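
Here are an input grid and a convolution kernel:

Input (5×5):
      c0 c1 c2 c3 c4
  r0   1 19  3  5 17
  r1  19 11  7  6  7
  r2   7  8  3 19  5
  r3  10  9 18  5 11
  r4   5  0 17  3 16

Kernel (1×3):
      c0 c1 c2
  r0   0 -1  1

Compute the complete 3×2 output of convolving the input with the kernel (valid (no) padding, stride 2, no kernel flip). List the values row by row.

-16 12
-5 -14
17 13

Output[0,0]: The receptive field on the input at this output position is [1 19 3]. Elementwise product with the kernel and sum: 19·-1 + 3·1.
Output[0,1]: The receptive field on the input at this output position is [3 5 17]. Elementwise product with the kernel and sum: 5·-1 + 17·1.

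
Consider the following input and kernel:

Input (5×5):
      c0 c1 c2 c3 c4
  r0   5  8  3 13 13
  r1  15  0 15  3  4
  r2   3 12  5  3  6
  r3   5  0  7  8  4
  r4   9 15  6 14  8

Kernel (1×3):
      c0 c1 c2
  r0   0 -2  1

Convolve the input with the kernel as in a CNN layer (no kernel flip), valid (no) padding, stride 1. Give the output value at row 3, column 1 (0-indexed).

The receptive field on the input at this output position is [0 7 8]. Elementwise product with the kernel and sum: 7·-2 + 8·1.

-6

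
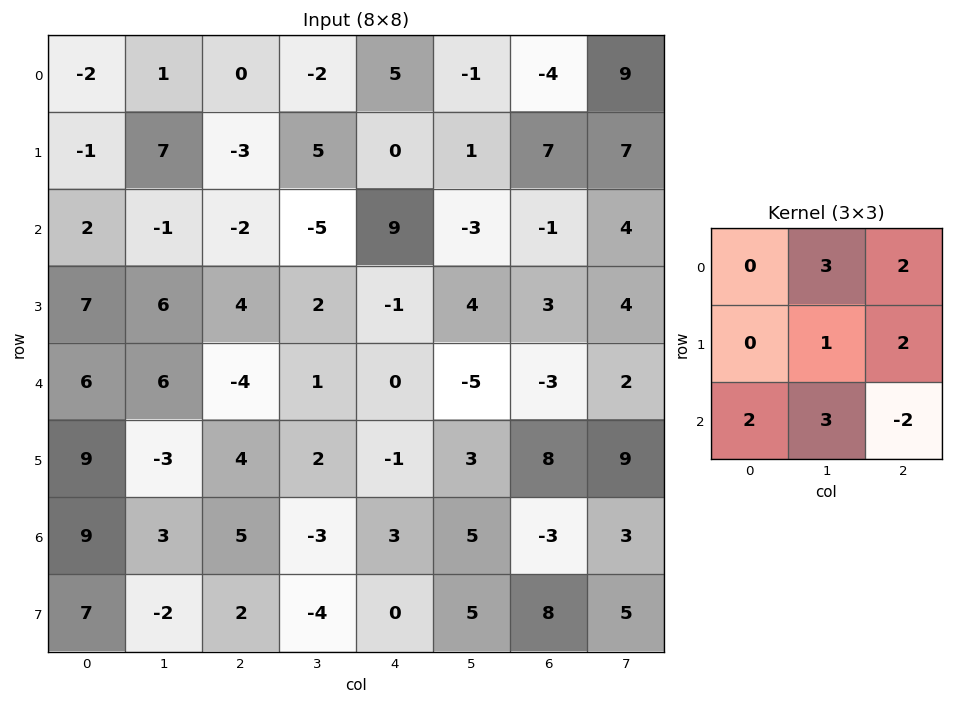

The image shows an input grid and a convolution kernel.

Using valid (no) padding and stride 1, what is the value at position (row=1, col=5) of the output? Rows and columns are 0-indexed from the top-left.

The receptive field on the input at this output position is [1 7 7 / -3 -1 4 / 4 3 4]. Elementwise product with the kernel and sum: 7·3 + 7·2 + -1·1 + 4·2 + 4·2 + 3·3 + 4·-2.

51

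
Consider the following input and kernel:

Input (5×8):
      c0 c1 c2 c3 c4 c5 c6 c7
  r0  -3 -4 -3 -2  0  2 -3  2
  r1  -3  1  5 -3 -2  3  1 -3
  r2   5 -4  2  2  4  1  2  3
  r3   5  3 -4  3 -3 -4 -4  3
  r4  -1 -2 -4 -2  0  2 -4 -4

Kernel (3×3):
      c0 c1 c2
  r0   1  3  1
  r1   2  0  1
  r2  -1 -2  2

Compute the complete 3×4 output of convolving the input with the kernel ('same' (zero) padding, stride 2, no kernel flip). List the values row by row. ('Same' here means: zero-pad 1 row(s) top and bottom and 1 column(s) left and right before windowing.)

4 -27 11 -5
-16 18 -6 26
16 -12 -12 -13

Output[0,0]: The receptive field on the zero-padded input at this output position is [0 0 0 / 0 -3 -4 / 0 -3 1]. Elementwise product with the kernel and sum: 0·1 + 0·3 + 0·1 + 0·2 + -4·1 + 0·-1 + -3·-2 + 1·2.
Output[0,1]: The receptive field on the zero-padded input at this output position is [0 0 0 / -4 -3 -2 / 1 5 -3]. Elementwise product with the kernel and sum: 0·1 + 0·3 + 0·1 + -4·2 + -2·1 + 1·-1 + 5·-2 + -3·2.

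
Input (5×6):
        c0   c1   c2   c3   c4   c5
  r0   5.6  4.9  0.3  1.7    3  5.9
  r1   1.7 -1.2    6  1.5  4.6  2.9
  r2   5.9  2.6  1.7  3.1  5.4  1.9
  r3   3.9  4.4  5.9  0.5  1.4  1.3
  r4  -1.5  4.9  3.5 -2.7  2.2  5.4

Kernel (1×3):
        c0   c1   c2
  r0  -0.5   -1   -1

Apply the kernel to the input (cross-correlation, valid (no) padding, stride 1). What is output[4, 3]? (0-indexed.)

-6.25

The receptive field on the input at this output position is [-2.7 2.2 5.4]. Elementwise product with the kernel and sum: -2.7·-0.5 + 2.2·-1 + 5.4·-1.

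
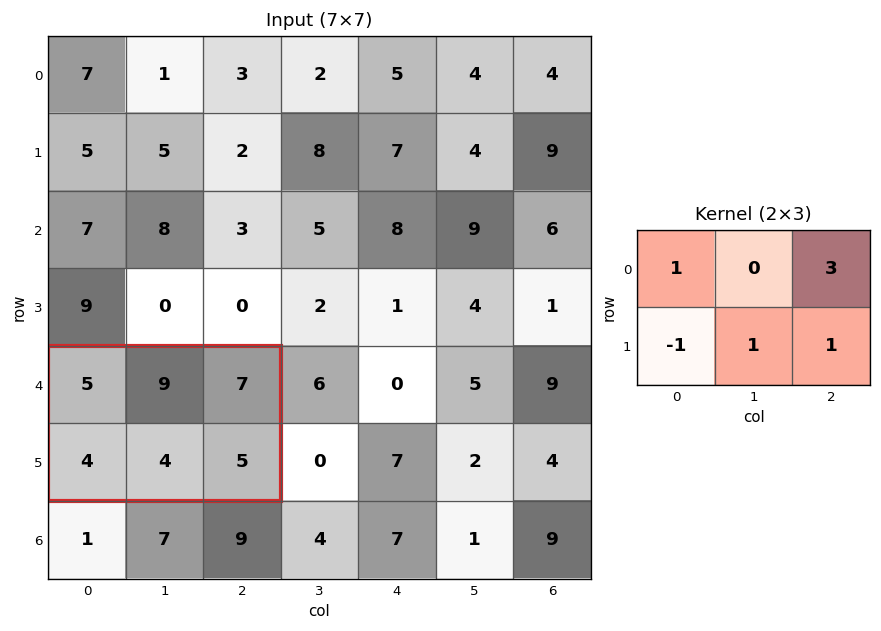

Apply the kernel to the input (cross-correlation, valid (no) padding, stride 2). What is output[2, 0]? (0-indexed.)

31

The receptive field on the input at this output position is [5 9 7 / 4 4 5]. Elementwise product with the kernel and sum: 5·1 + 7·3 + 4·-1 + 4·1 + 5·1.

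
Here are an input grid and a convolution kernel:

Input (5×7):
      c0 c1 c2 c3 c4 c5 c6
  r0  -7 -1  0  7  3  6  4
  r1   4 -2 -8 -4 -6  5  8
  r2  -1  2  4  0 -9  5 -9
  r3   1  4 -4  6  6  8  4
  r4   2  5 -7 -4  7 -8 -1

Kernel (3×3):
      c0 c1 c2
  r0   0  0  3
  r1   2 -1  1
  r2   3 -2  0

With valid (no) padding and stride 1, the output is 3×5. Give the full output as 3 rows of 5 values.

-5 19 3 39 -34
-29 8 -43 35 -6
2 47 -48 3 18

Output[0,0]: The receptive field on the input at this output position is [-7 -1 0 / 4 -2 -8 / -1 2 4]. Elementwise product with the kernel and sum: 0·3 + 4·2 + -2·-1 + -8·1 + -1·3 + 2·-2.
Output[0,1]: The receptive field on the input at this output position is [-1 0 7 / -2 -8 -4 / 2 4 0]. Elementwise product with the kernel and sum: 7·3 + -2·2 + -8·-1 + -4·1 + 2·3 + 4·-2.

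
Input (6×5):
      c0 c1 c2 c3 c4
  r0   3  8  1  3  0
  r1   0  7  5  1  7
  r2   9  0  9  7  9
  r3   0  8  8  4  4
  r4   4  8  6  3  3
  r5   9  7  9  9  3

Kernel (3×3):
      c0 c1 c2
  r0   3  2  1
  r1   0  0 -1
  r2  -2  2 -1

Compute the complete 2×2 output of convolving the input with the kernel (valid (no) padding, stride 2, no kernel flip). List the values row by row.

-6 -11
30 37

Output[0,0]: The receptive field on the input at this output position is [3 8 1 / 0 7 5 / 9 0 9]. Elementwise product with the kernel and sum: 3·3 + 8·2 + 1·1 + 5·-1 + 9·-2 + 0·2 + 9·-1.
Output[0,1]: The receptive field on the input at this output position is [1 3 0 / 5 1 7 / 9 7 9]. Elementwise product with the kernel and sum: 1·3 + 3·2 + 0·1 + 7·-1 + 9·-2 + 7·2 + 9·-1.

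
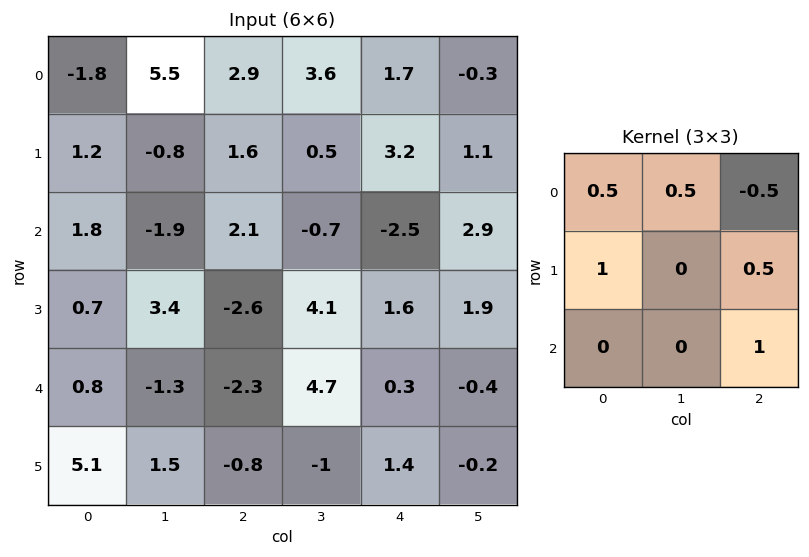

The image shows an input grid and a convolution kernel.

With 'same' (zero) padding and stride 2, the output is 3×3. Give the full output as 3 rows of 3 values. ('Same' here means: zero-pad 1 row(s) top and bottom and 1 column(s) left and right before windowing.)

Output[0,0]: The receptive field on the zero-padded input at this output position is [0 0 0 / 0 -1.8 5.5 / 0 1.2 -0.8]. Elementwise product with the kernel and sum: 0·0.5 + 0·0.5 + 0·-0.5 + 0·1 + 5.5·0.5 + -0.8·1.
Output[0,1]: The receptive field on the zero-padded input at this output position is [0 0 0 / 5.5 2.9 3.6 / -0.8 1.6 0.5]. Elementwise product with the kernel and sum: 0·0.5 + 0·0.5 + 0·-0.5 + 5.5·1 + 3.6·0.5 + 0.5·1.

1.95 7.8 4.55
3.45 2 3.95
-0.5 -1.6 6.2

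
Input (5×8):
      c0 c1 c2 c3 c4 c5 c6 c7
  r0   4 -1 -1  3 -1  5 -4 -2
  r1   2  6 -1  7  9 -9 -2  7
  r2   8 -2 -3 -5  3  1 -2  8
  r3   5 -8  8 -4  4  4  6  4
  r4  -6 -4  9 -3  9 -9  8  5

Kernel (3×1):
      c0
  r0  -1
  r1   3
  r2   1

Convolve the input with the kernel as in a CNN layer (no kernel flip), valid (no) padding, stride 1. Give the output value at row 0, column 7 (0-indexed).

The receptive field on the input at this output position is [-2 / 7 / 8]. Elementwise product with the kernel and sum: -2·-1 + 7·3 + 8·1.

31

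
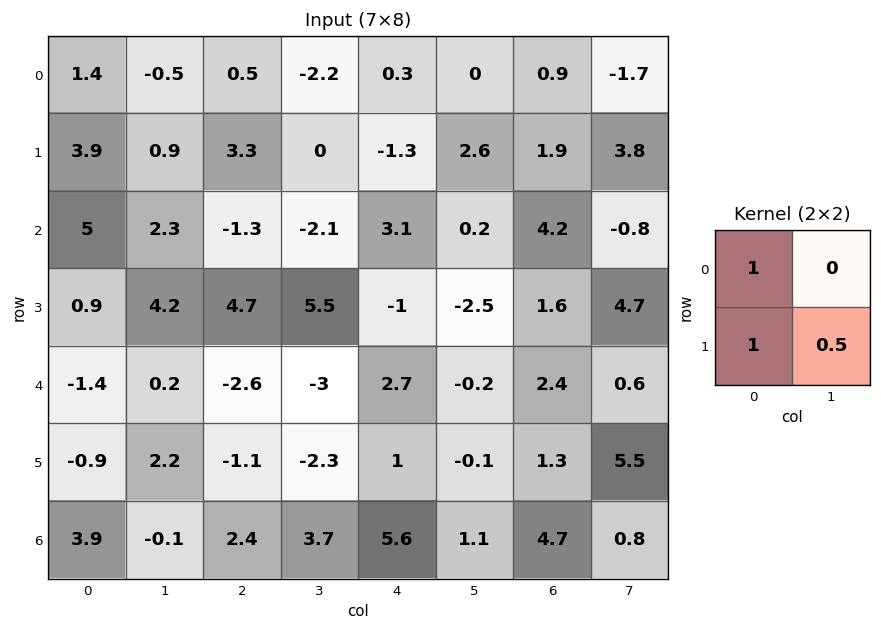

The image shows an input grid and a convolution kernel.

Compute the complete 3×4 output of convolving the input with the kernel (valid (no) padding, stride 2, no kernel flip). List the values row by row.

Output[0,0]: The receptive field on the input at this output position is [1.4 -0.5 / 3.9 0.9]. Elementwise product with the kernel and sum: 1.4·1 + 3.9·1 + 0.9·0.5.

5.75 3.8 0.3 4.7
8 6.15 0.85 8.15
-1.2 -4.85 3.65 6.45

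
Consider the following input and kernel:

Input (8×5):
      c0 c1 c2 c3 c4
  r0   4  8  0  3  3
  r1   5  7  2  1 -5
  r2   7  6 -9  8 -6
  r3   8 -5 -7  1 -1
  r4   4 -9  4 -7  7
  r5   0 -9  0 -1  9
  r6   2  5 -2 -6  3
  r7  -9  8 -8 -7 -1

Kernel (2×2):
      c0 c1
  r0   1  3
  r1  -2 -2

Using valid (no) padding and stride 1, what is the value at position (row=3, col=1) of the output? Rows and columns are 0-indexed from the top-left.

The receptive field on the input at this output position is [-5 -7 / -9 4]. Elementwise product with the kernel and sum: -5·1 + -7·3 + -9·-2 + 4·-2.

-16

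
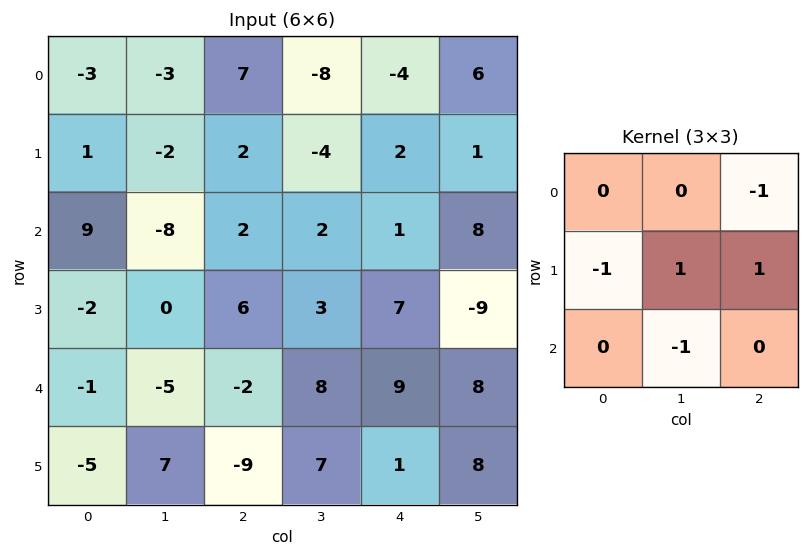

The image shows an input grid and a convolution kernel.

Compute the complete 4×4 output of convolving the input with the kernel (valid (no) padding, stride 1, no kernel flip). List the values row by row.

Output[0,0]: The receptive field on the input at this output position is [-3 -3 7 / 1 -2 2 / 9 -8 2]. Elementwise product with the kernel and sum: 7·-1 + 1·-1 + -2·1 + 2·1 + -8·-1.

0 6 -2 0
-17 10 -4 -1
11 9 -5 -22
-19 17 5 17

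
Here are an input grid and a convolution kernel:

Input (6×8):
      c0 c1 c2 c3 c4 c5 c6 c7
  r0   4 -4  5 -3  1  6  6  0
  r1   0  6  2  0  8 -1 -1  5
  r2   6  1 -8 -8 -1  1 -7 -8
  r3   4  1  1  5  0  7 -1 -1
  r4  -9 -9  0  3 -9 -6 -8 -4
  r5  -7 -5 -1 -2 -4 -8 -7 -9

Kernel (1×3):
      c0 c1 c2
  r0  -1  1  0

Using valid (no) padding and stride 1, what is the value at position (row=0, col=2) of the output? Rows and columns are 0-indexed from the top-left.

The receptive field on the input at this output position is [5 -3 1]. Elementwise product with the kernel and sum: 5·-1 + -3·1.

-8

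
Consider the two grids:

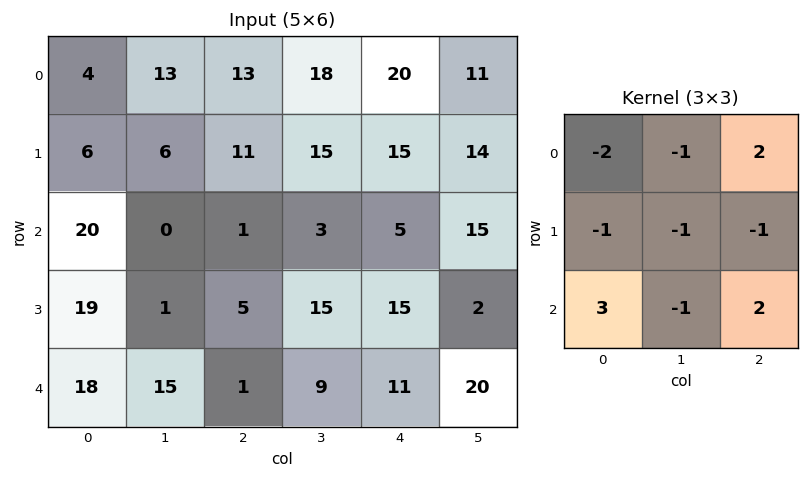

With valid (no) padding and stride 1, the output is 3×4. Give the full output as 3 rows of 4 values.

Output[0,0]: The receptive field on the input at this output position is [4 13 13 / 6 6 11 / 20 0 1]. Elementwise product with the kernel and sum: 4·-2 + 13·-1 + 13·2 + 6·-1 + 6·-1 + 11·-1 + 20·3 + 0·-1 + 1·2.
Output[0,1]: The receptive field on the input at this output position is [13 13 18 / 6 11 15 / 0 1 3]. Elementwise product with the kernel and sum: 13·-2 + 13·-1 + 18·2 + 6·-1 + 11·-1 + 15·-1 + 0·3 + 1·-1 + 3·2.

44 -30 -35 -44
49 31 14 -6
-22 46 -14 43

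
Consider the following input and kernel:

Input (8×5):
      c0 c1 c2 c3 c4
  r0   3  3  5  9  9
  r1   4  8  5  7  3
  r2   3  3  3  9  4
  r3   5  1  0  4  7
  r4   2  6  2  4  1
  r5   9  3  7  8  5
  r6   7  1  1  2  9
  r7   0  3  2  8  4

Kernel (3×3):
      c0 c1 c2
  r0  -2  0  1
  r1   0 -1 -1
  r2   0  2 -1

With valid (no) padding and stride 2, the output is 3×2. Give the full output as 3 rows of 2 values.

-11 3
6 -6
-11 -21

Output[0,0]: The receptive field on the input at this output position is [3 3 5 / 4 8 5 / 3 3 3]. Elementwise product with the kernel and sum: 3·-2 + 5·1 + 8·-1 + 5·-1 + 3·2 + 3·-1.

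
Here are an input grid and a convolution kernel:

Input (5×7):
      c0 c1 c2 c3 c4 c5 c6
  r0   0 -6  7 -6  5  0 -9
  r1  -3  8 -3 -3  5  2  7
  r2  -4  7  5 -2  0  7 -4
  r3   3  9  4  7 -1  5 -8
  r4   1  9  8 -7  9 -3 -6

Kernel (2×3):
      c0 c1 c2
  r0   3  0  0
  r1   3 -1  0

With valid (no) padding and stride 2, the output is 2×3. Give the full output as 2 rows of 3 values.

-17 15 28
-12 20 -8

Output[0,0]: The receptive field on the input at this output position is [0 -6 7 / -3 8 -3]. Elementwise product with the kernel and sum: 0·3 + -3·3 + 8·-1.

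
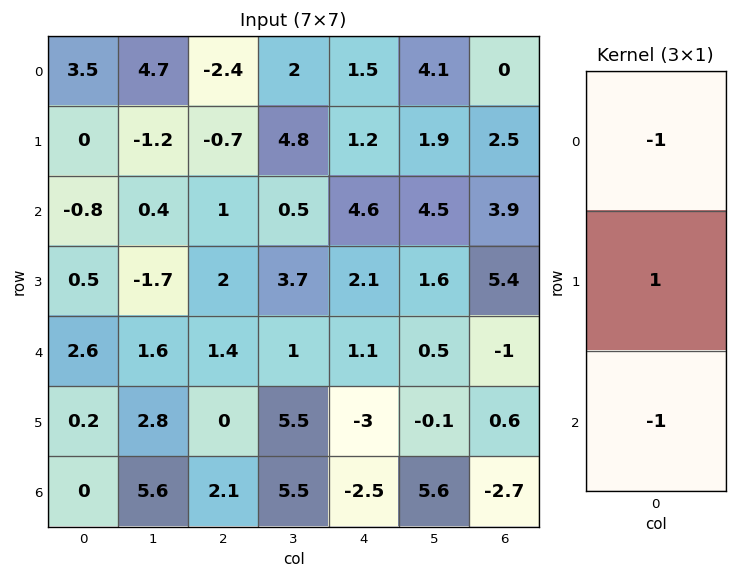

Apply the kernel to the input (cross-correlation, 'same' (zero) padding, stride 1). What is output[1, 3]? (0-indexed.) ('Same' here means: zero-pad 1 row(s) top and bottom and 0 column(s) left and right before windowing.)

2.3

The receptive field on the zero-padded input at this output position is [2 / 4.8 / 0.5]. Elementwise product with the kernel and sum: 2·-1 + 4.8·1 + 0.5·-1.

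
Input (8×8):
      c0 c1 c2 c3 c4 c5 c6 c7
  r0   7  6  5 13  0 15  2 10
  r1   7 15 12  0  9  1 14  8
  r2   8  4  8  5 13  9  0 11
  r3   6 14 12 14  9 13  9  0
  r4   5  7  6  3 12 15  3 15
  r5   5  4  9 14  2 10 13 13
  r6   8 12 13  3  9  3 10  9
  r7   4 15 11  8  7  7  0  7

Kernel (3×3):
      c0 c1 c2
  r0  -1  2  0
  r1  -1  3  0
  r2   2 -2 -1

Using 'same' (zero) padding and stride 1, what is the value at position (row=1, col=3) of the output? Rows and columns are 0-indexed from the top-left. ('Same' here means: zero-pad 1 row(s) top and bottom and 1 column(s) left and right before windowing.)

2

The receptive field on the zero-padded input at this output position is [5 13 0 / 12 0 9 / 8 5 13]. Elementwise product with the kernel and sum: 5·-1 + 13·2 + 12·-1 + 0·3 + 8·2 + 5·-2 + 13·-1.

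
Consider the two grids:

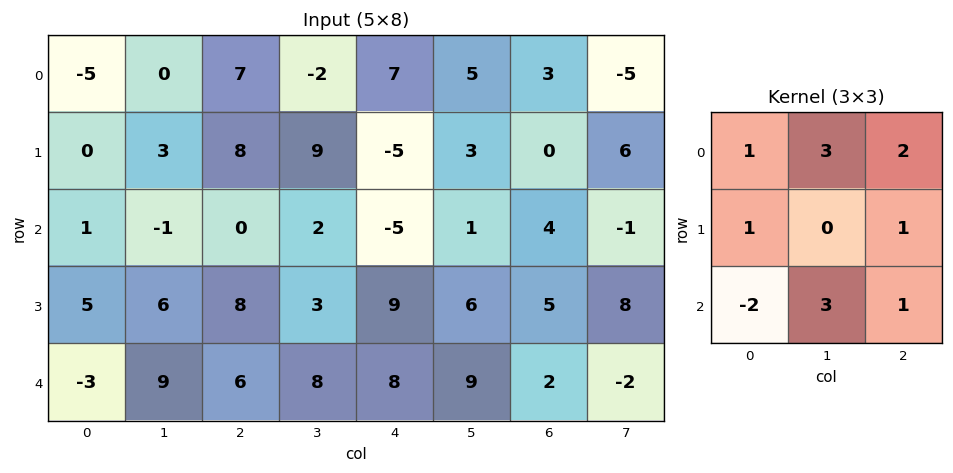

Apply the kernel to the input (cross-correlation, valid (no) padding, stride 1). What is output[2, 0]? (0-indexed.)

50

The receptive field on the input at this output position is [1 -1 0 / 5 6 8 / -3 9 6]. Elementwise product with the kernel and sum: 1·1 + -1·3 + 0·2 + 5·1 + 8·1 + -3·-2 + 9·3 + 6·1.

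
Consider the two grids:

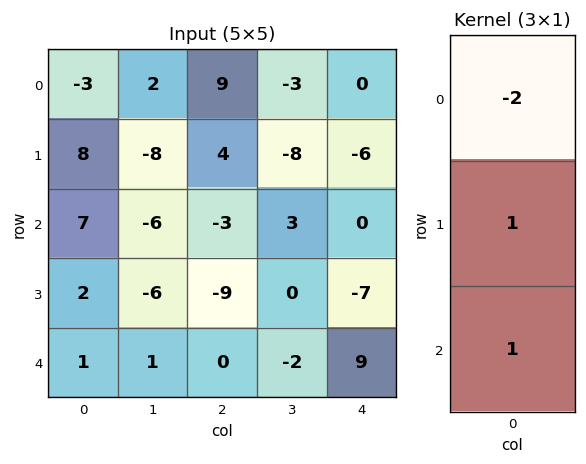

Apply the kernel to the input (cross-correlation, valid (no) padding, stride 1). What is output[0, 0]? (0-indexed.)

21

The receptive field on the input at this output position is [-3 / 8 / 7]. Elementwise product with the kernel and sum: -3·-2 + 8·1 + 7·1.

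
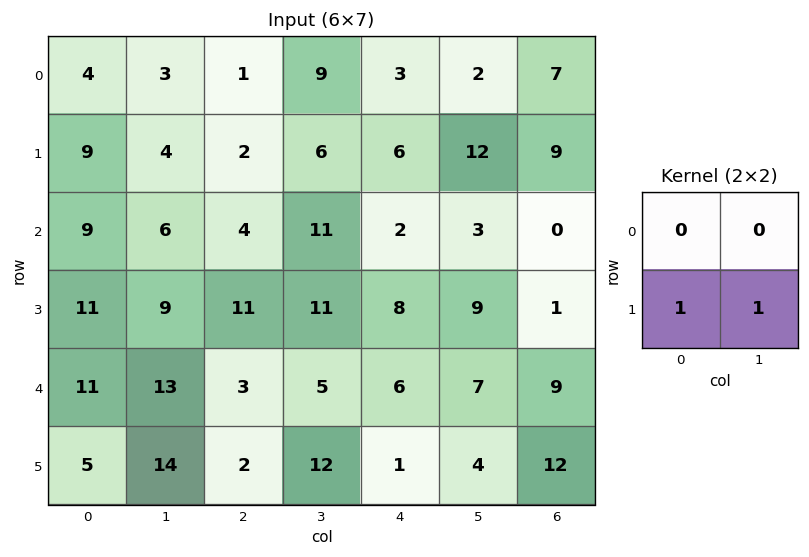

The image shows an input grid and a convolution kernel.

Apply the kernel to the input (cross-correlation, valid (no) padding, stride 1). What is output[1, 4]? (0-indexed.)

The receptive field on the input at this output position is [6 12 / 2 3]. Elementwise product with the kernel and sum: 2·1 + 3·1.

5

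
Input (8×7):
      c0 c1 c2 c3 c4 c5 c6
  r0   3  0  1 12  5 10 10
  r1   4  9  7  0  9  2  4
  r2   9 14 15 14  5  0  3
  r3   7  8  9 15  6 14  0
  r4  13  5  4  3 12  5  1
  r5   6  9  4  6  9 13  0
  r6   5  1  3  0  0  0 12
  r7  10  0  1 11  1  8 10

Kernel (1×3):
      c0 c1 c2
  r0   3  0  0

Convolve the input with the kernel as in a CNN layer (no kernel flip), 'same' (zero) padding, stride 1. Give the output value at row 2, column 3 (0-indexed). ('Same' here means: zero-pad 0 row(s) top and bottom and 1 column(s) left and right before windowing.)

The receptive field on the zero-padded input at this output position is [15 14 5]. Elementwise product with the kernel and sum: 15·3.

45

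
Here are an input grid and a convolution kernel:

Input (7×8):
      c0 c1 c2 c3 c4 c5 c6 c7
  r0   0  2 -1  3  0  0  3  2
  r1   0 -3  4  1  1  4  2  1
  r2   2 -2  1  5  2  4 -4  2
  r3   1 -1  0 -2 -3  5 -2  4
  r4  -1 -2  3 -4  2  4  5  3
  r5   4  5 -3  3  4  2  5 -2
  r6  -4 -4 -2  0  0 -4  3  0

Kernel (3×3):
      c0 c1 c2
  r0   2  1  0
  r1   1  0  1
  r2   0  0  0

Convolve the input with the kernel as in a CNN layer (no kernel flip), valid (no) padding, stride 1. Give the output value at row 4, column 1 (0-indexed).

7

The receptive field on the input at this output position is [-2 3 -4 / 5 -3 3 / -4 -2 0]. Elementwise product with the kernel and sum: -2·2 + 3·1 + 5·1 + 3·1.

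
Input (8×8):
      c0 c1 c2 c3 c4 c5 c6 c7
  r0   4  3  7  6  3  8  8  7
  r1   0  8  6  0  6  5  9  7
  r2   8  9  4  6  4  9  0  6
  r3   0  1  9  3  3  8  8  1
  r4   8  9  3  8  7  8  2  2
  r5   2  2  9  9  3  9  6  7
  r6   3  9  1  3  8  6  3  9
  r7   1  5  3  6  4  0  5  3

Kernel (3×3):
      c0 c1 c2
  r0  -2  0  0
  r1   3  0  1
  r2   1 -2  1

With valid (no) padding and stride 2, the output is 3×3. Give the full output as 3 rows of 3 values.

Output[0,0]: The receptive field on the input at this output position is [4 3 7 / 0 8 6 / 8 9 4]. Elementwise product with the kernel and sum: 4·-2 + 0·3 + 6·1 + 8·1 + 9·-2 + 4·1.
Output[0,1]: The receptive field on the input at this output position is [7 6 3 / 6 0 6 / 4 6 4]. Elementwise product with the kernel and sum: 7·-2 + 6·3 + 6·1 + 4·1 + 6·-2 + 4·1.

-8 6 7
-14 16 2
-15 27 0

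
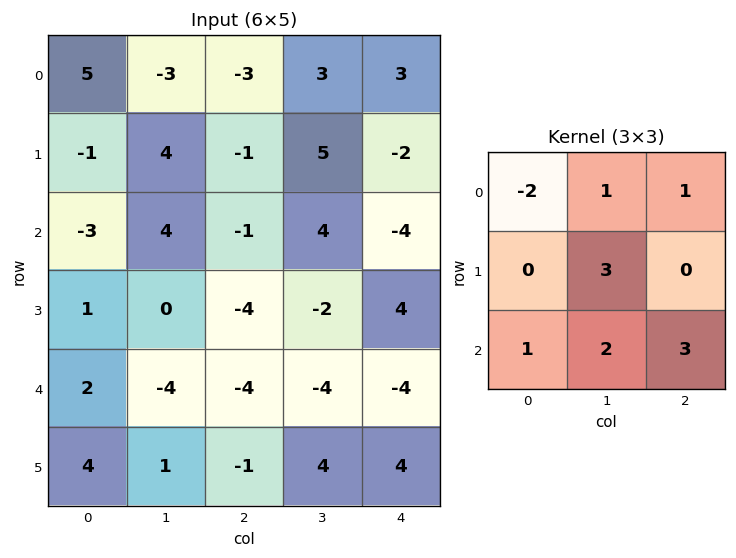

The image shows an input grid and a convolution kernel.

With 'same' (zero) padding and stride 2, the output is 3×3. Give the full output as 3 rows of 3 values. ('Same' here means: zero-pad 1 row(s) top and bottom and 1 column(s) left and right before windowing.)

25 8 10
-4 -21 -18
18 -7 8

Output[0,0]: The receptive field on the zero-padded input at this output position is [0 0 0 / 0 5 -3 / 0 -1 4]. Elementwise product with the kernel and sum: 0·-2 + 0·1 + 0·1 + 5·3 + 0·1 + -1·2 + 4·3.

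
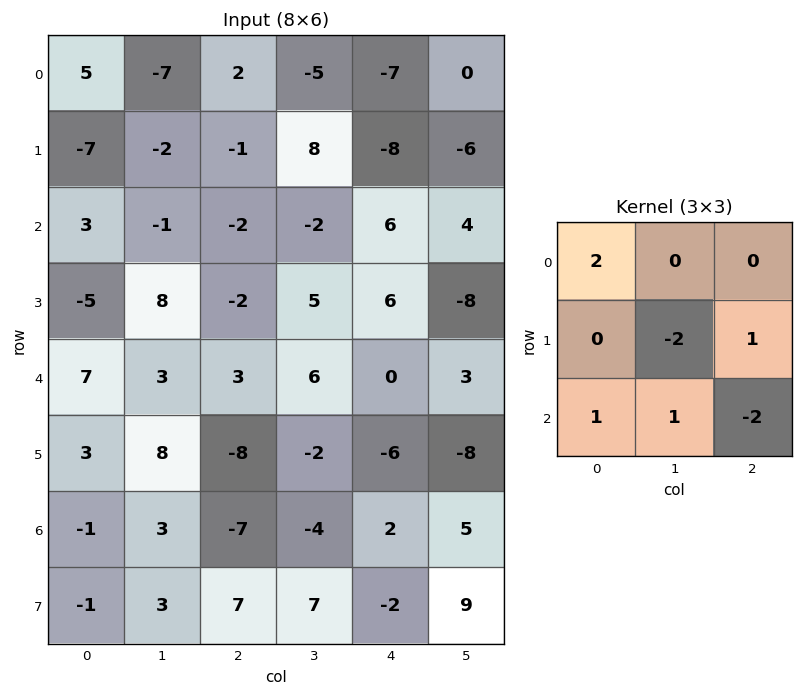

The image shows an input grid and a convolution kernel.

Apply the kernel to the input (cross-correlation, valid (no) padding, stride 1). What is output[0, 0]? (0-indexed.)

19

The receptive field on the input at this output position is [5 -7 2 / -7 -2 -1 / 3 -1 -2]. Elementwise product with the kernel and sum: 5·2 + -2·-2 + -1·1 + 3·1 + -1·1 + -2·-2.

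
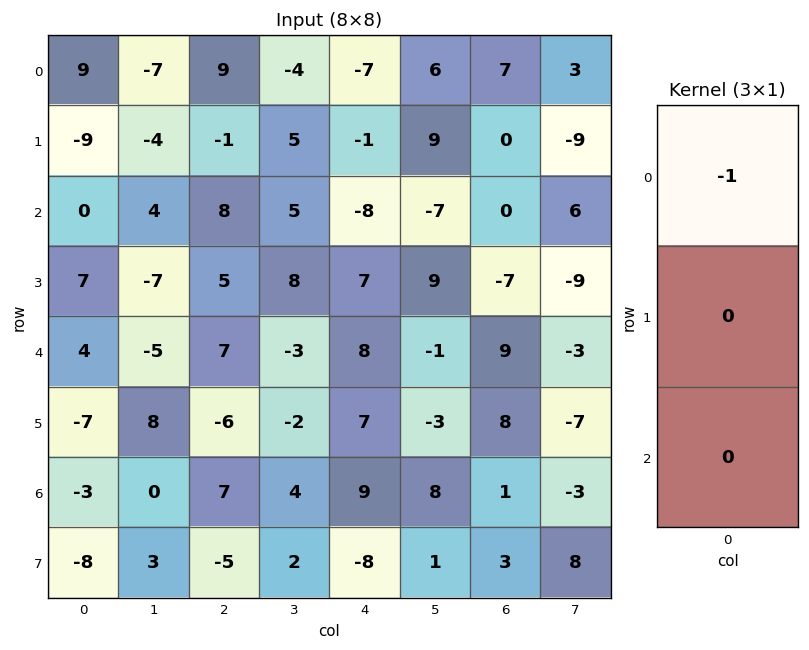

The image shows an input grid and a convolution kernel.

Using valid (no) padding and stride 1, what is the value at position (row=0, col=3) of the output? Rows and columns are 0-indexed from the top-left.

4

The receptive field on the input at this output position is [-4 / 5 / 5]. Elementwise product with the kernel and sum: -4·-1.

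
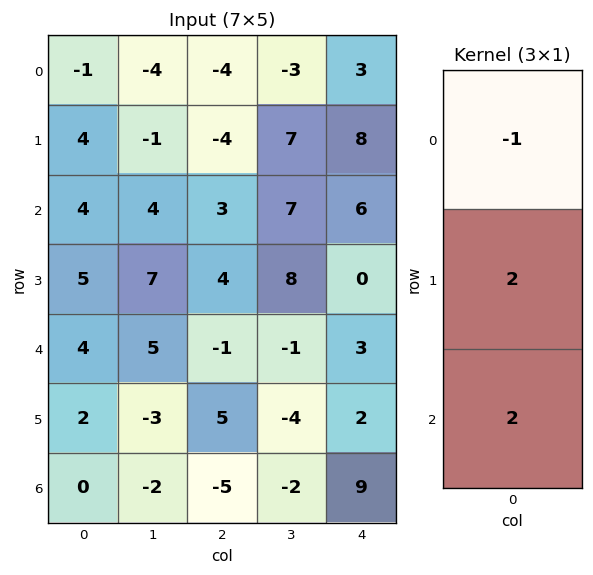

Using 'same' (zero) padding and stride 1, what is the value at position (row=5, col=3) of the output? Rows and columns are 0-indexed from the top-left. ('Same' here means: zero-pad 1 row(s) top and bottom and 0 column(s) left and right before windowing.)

The receptive field on the zero-padded input at this output position is [-1 / -4 / -2]. Elementwise product with the kernel and sum: -1·-1 + -4·2 + -2·2.

-11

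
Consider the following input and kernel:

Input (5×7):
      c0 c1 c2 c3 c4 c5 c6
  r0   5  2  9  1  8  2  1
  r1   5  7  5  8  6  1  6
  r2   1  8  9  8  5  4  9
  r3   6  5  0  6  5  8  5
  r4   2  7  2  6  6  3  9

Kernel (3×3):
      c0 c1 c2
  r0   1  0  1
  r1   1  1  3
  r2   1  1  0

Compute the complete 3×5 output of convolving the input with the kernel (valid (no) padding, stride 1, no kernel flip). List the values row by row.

50 56 65 33 43
57 61 49 45 61
30 48 43 59 51

Output[0,0]: The receptive field on the input at this output position is [5 2 9 / 5 7 5 / 1 8 9]. Elementwise product with the kernel and sum: 5·1 + 9·1 + 5·1 + 7·1 + 5·3 + 1·1 + 8·1.
Output[0,1]: The receptive field on the input at this output position is [2 9 1 / 7 5 8 / 8 9 8]. Elementwise product with the kernel and sum: 2·1 + 1·1 + 7·1 + 5·1 + 8·3 + 8·1 + 9·1.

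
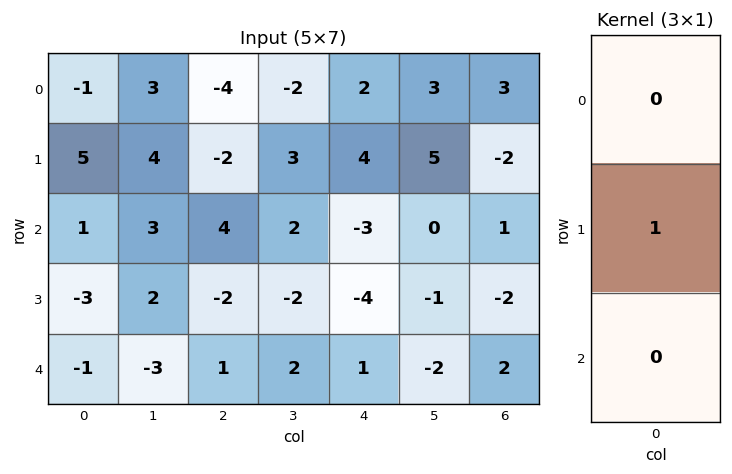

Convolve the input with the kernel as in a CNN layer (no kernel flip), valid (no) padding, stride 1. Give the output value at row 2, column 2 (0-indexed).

The receptive field on the input at this output position is [4 / -2 / 1]. Elementwise product with the kernel and sum: -2·1.

-2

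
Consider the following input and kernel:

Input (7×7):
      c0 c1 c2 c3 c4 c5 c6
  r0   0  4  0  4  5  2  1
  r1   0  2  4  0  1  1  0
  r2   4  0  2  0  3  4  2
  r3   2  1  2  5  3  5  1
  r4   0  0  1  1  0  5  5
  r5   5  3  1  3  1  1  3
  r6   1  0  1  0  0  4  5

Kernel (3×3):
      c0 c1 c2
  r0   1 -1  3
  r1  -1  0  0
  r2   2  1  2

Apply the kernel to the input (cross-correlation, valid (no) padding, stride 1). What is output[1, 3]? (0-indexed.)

25

The receptive field on the input at this output position is [0 1 1 / 0 3 4 / 5 3 5]. Elementwise product with the kernel and sum: 0·1 + 1·-1 + 1·3 + 0·-1 + 5·2 + 3·1 + 5·2.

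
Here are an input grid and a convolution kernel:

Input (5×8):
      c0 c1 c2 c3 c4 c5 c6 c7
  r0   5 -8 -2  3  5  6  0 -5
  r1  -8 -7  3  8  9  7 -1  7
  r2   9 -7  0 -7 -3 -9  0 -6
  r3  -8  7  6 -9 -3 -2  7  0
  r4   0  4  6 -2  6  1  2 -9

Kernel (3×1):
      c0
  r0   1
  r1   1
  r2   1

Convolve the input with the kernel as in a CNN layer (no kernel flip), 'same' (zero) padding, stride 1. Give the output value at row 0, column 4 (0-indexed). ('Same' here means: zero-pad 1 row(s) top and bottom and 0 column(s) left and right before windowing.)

14

The receptive field on the zero-padded input at this output position is [0 / 5 / 9]. Elementwise product with the kernel and sum: 0·1 + 5·1 + 9·1.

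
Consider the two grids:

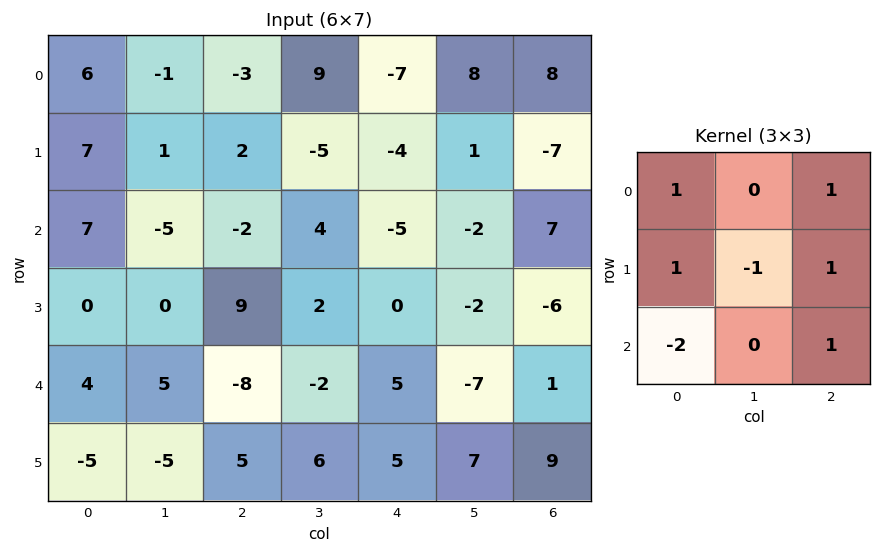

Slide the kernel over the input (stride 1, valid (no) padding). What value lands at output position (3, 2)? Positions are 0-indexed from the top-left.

The receptive field on the input at this output position is [9 2 0 / -8 -2 5 / 5 6 5]. Elementwise product with the kernel and sum: 9·1 + 0·1 + -8·1 + -2·-1 + 5·1 + 5·-2 + 5·1.

3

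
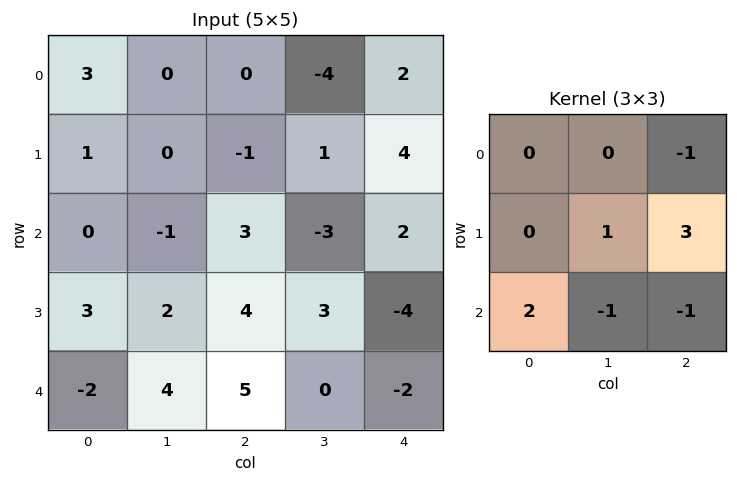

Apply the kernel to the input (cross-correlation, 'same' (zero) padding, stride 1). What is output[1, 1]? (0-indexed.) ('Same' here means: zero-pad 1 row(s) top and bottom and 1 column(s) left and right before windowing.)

The receptive field on the zero-padded input at this output position is [3 0 0 / 1 0 -1 / 0 -1 3]. Elementwise product with the kernel and sum: 0·-1 + 0·1 + -1·3 + 0·2 + -1·-1 + 3·-1.

-5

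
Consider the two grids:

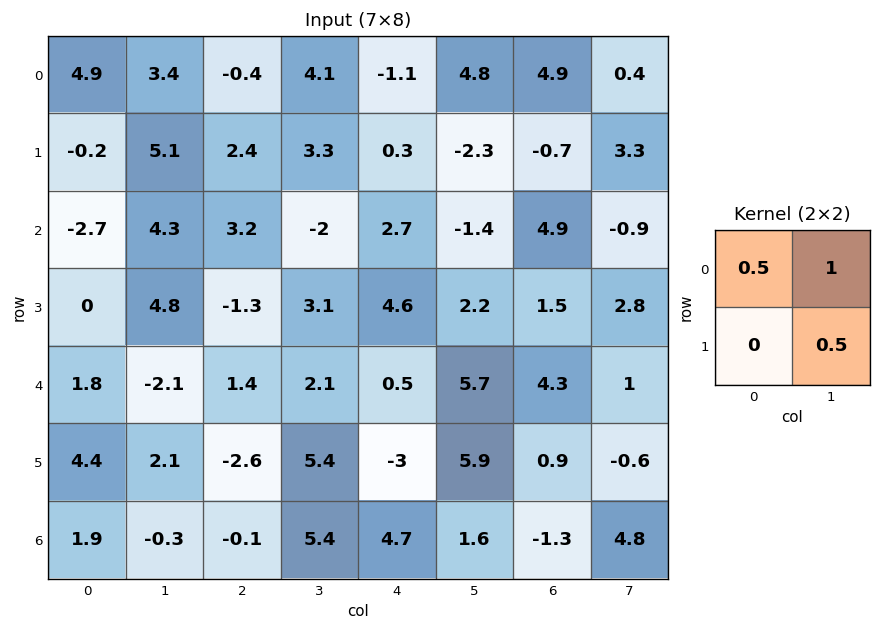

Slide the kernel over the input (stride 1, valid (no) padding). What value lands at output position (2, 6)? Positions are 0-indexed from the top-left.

2.95

The receptive field on the input at this output position is [4.9 -0.9 / 1.5 2.8]. Elementwise product with the kernel and sum: 4.9·0.5 + -0.9·1 + 2.8·0.5.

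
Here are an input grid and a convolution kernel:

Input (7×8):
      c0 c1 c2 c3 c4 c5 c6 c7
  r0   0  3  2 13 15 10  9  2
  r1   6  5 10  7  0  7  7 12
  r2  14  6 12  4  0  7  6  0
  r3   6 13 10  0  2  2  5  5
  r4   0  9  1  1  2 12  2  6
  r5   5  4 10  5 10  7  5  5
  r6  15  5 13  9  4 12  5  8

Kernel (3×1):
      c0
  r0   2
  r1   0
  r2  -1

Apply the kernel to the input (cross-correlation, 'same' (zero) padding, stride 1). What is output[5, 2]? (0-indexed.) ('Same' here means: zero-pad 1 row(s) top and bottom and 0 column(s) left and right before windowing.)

The receptive field on the zero-padded input at this output position is [1 / 10 / 13]. Elementwise product with the kernel and sum: 1·2 + 13·-1.

-11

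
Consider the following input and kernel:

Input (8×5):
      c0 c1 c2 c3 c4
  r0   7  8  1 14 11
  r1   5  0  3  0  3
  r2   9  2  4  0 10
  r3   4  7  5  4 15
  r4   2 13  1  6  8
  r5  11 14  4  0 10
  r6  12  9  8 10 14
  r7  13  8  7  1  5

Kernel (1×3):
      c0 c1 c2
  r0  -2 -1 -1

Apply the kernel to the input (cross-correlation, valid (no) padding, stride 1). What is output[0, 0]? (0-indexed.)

The receptive field on the input at this output position is [7 8 1]. Elementwise product with the kernel and sum: 7·-2 + 8·-1 + 1·-1.

-23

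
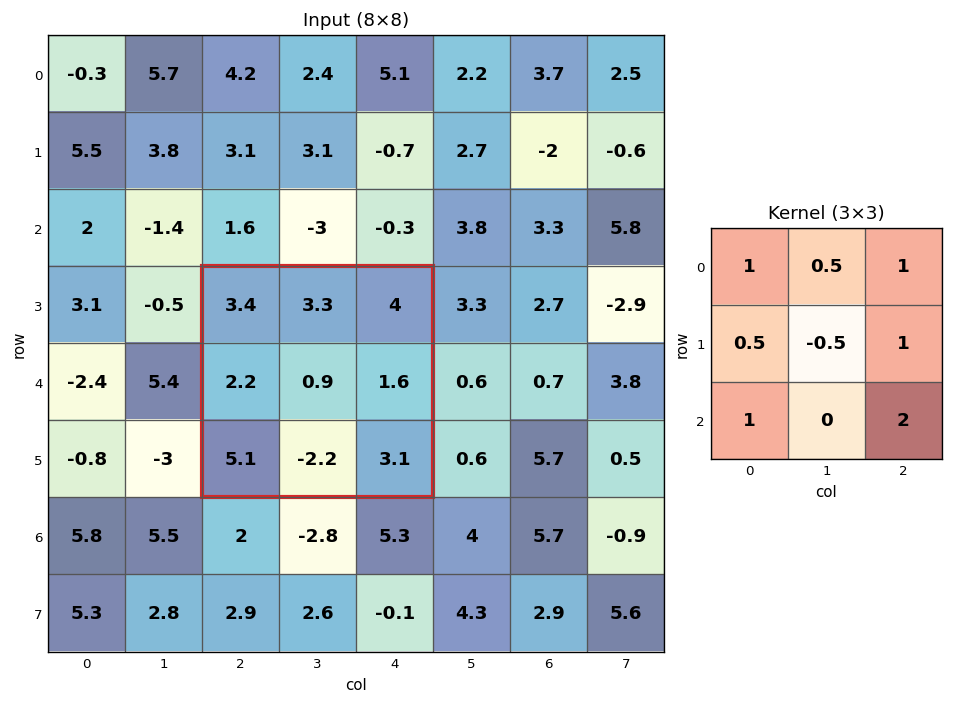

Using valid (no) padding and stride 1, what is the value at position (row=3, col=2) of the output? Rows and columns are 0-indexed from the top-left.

22.6

The receptive field on the input at this output position is [3.4 3.3 4 / 2.2 0.9 1.6 / 5.1 -2.2 3.1]. Elementwise product with the kernel and sum: 3.4·1 + 3.3·0.5 + 4·1 + 2.2·0.5 + 0.9·-0.5 + 1.6·1 + 5.1·1 + 3.1·2.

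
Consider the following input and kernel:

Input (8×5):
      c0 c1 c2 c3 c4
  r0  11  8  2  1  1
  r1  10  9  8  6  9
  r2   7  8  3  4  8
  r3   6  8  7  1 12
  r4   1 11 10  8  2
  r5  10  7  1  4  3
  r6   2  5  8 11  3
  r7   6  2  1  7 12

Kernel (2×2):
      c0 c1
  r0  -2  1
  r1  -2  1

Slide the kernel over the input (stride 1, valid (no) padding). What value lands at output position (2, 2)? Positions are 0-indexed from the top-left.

-15

The receptive field on the input at this output position is [3 4 / 7 1]. Elementwise product with the kernel and sum: 3·-2 + 4·1 + 7·-2 + 1·1.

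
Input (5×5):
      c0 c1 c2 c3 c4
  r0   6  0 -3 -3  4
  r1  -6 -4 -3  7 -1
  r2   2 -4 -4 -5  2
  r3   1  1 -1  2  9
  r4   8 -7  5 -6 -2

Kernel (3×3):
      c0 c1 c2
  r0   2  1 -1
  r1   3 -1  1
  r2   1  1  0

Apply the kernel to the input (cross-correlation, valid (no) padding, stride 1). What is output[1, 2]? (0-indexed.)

-2

The receptive field on the input at this output position is [-3 7 -1 / -4 -5 2 / -1 2 9]. Elementwise product with the kernel and sum: -3·2 + 7·1 + -1·-1 + -4·3 + -5·-1 + 2·1 + -1·1 + 2·1.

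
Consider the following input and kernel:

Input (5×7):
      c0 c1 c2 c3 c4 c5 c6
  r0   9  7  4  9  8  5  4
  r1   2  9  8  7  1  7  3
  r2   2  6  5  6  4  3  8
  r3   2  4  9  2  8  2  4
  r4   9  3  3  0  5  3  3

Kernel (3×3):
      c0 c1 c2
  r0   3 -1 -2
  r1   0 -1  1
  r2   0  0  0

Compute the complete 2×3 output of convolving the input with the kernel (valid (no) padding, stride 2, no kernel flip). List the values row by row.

11 -19 7
-5 7 -5

Output[0,0]: The receptive field on the input at this output position is [9 7 4 / 2 9 8 / 2 6 5]. Elementwise product with the kernel and sum: 9·3 + 7·-1 + 4·-2 + 9·-1 + 8·1.
Output[0,1]: The receptive field on the input at this output position is [4 9 8 / 8 7 1 / 5 6 4]. Elementwise product with the kernel and sum: 4·3 + 9·-1 + 8·-2 + 7·-1 + 1·1.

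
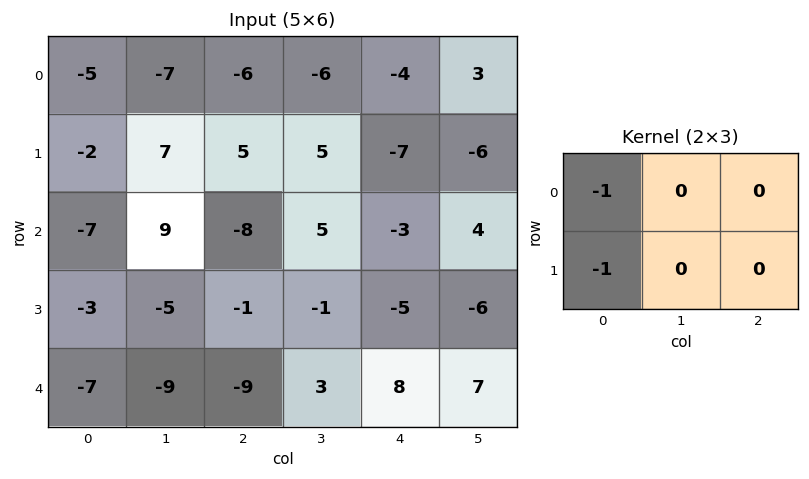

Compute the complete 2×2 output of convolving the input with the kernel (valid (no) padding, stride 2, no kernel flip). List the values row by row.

Output[0,0]: The receptive field on the input at this output position is [-5 -7 -6 / -2 7 5]. Elementwise product with the kernel and sum: -5·-1 + -2·-1.

7 1
10 9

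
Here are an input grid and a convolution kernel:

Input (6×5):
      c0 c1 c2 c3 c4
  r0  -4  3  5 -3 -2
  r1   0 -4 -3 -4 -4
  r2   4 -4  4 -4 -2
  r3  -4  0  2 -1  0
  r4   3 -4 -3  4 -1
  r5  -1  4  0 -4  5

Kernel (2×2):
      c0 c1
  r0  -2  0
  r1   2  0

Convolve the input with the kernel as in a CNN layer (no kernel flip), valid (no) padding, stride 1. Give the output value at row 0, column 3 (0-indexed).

The receptive field on the input at this output position is [-3 -2 / -4 -4]. Elementwise product with the kernel and sum: -3·-2 + -4·2.

-2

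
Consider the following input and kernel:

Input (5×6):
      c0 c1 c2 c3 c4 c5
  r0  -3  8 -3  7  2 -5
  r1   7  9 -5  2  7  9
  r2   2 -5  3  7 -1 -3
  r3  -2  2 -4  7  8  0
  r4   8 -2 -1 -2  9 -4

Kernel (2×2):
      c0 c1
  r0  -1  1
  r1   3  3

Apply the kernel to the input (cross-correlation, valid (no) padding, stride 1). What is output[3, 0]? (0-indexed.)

The receptive field on the input at this output position is [-2 2 / 8 -2]. Elementwise product with the kernel and sum: -2·-1 + 2·1 + 8·3 + -2·3.

22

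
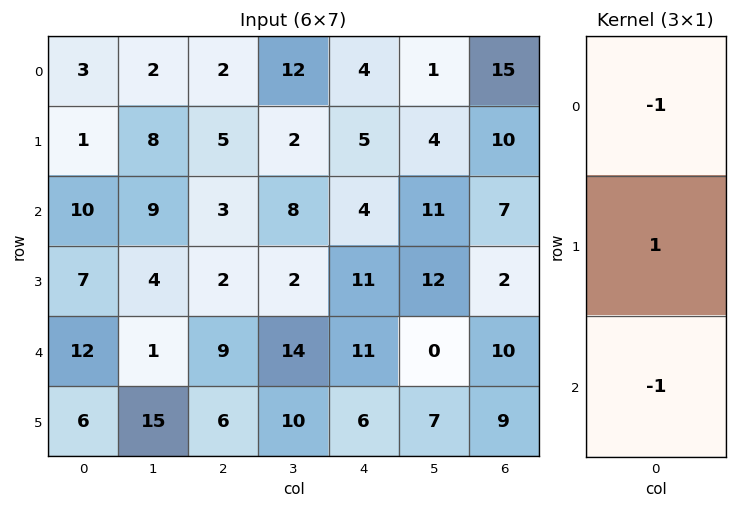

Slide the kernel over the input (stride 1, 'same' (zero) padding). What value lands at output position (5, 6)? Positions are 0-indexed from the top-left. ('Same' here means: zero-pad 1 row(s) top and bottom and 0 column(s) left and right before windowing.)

The receptive field on the zero-padded input at this output position is [10 / 9 / 0]. Elementwise product with the kernel and sum: 10·-1 + 9·1 + 0·-1.

-1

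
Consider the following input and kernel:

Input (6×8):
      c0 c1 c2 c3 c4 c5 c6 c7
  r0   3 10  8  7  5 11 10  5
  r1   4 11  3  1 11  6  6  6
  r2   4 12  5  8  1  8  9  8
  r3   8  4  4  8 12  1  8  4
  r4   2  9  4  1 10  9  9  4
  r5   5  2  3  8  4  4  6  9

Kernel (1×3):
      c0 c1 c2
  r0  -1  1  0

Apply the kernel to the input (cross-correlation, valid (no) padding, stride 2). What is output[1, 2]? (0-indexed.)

The receptive field on the input at this output position is [1 8 9]. Elementwise product with the kernel and sum: 1·-1 + 8·1.

7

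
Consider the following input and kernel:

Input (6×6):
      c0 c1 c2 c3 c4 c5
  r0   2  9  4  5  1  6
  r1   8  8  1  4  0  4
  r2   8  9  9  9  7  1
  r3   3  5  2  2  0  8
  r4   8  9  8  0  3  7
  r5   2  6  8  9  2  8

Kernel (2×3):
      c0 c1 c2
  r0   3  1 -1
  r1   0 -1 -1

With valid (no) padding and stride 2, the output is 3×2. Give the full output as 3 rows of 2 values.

Output[0,0]: The receptive field on the input at this output position is [2 9 4 / 8 8 1]. Elementwise product with the kernel and sum: 2·3 + 9·1 + 4·-1 + 8·-1 + 1·-1.
Output[0,1]: The receptive field on the input at this output position is [4 5 1 / 1 4 0]. Elementwise product with the kernel and sum: 4·3 + 5·1 + 1·-1 + 4·-1 + 0·-1.

2 12
17 27
11 10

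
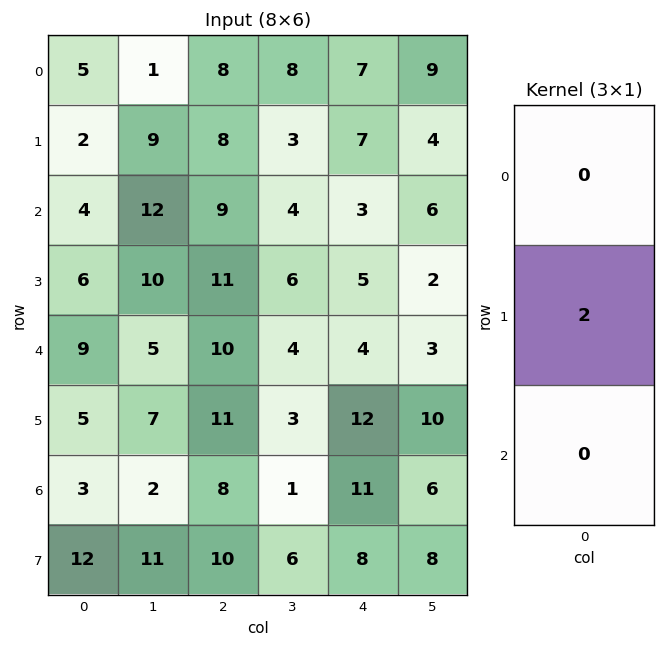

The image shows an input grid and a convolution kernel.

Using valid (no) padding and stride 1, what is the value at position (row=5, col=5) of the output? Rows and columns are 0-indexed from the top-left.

The receptive field on the input at this output position is [10 / 6 / 8]. Elementwise product with the kernel and sum: 6·2.

12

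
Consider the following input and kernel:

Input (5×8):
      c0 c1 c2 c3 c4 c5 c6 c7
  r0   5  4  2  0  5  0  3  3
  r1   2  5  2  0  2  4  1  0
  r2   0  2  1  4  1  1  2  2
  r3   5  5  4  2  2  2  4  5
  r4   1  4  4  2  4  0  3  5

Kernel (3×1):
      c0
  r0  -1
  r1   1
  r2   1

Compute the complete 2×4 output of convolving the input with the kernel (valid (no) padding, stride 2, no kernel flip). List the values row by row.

-3 1 -2 0
6 7 5 5

Output[0,0]: The receptive field on the input at this output position is [5 / 2 / 0]. Elementwise product with the kernel and sum: 5·-1 + 2·1 + 0·1.
Output[0,1]: The receptive field on the input at this output position is [2 / 2 / 1]. Elementwise product with the kernel and sum: 2·-1 + 2·1 + 1·1.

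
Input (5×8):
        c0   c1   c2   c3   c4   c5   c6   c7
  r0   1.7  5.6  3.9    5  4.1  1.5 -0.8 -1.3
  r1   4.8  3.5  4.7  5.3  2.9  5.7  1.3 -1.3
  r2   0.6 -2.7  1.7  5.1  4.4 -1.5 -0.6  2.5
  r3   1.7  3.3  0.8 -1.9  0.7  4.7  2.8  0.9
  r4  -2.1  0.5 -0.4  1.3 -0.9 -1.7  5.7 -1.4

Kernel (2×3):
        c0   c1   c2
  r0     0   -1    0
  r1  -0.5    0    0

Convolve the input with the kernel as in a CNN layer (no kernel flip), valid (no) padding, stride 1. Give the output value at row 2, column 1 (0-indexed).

The receptive field on the input at this output position is [-2.7 1.7 5.1 / 3.3 0.8 -1.9]. Elementwise product with the kernel and sum: 1.7·-1 + 3.3·-0.5.

-3.35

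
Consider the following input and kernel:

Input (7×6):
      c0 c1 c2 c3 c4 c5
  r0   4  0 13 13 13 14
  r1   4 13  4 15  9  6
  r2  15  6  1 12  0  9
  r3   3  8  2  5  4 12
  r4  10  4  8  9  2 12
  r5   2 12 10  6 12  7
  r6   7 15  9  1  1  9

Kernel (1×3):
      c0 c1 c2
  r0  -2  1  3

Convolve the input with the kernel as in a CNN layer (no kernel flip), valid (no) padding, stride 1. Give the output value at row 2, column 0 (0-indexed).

The receptive field on the input at this output position is [15 6 1]. Elementwise product with the kernel and sum: 15·-2 + 6·1 + 1·3.

-21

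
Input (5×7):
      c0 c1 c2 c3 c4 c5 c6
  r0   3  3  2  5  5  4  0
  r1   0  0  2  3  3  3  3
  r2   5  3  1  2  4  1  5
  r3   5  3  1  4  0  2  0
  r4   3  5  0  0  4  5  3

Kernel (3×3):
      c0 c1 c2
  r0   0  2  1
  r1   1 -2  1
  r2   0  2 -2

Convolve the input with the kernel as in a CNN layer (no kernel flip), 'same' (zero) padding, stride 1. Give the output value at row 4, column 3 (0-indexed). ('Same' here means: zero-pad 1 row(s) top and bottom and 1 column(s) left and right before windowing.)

12

The receptive field on the zero-padded input at this output position is [1 4 0 / 0 0 4 / 0 0 0]. Elementwise product with the kernel and sum: 4·2 + 0·1 + 0·1 + 0·-2 + 4·1 + 0·2 + 0·-2.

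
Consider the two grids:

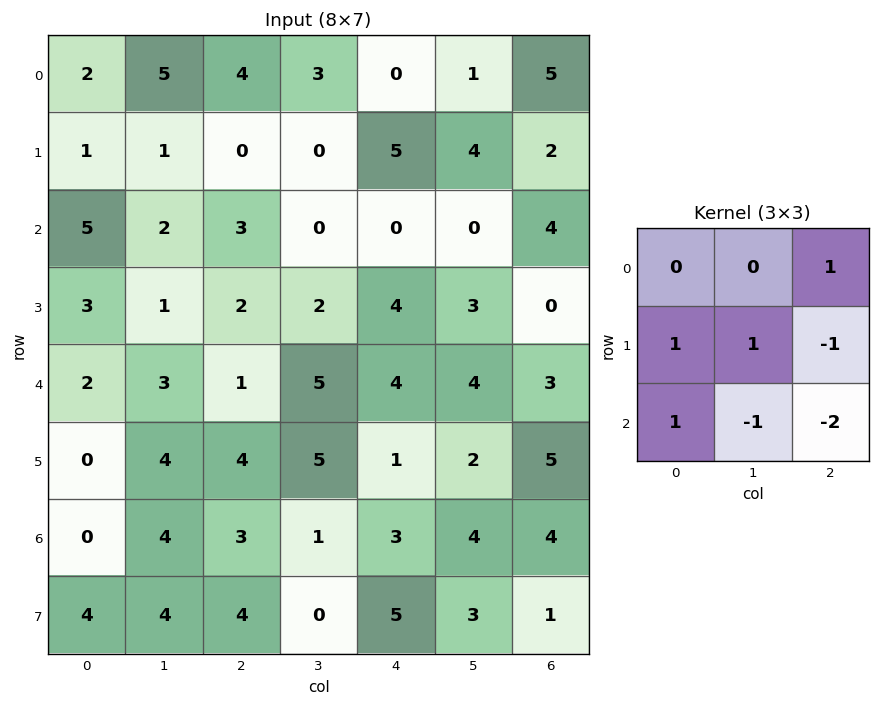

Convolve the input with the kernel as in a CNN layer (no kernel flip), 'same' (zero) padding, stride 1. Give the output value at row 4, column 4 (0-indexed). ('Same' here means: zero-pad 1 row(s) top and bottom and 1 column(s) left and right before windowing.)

8

The receptive field on the zero-padded input at this output position is [2 4 3 / 5 4 4 / 5 1 2]. Elementwise product with the kernel and sum: 3·1 + 5·1 + 4·1 + 4·-1 + 5·1 + 1·-1 + 2·-2.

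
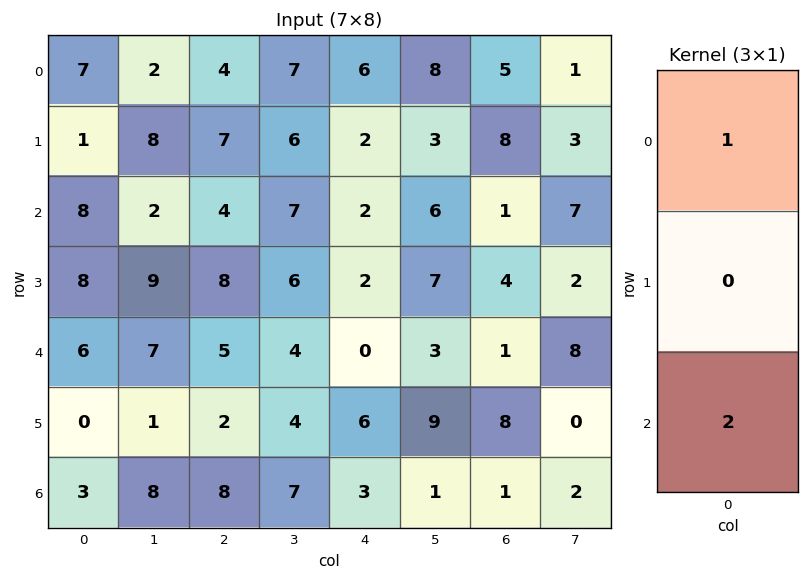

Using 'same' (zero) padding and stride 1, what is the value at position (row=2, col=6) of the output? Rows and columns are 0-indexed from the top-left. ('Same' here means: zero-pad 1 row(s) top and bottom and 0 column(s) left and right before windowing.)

16

The receptive field on the zero-padded input at this output position is [8 / 1 / 4]. Elementwise product with the kernel and sum: 8·1 + 4·2.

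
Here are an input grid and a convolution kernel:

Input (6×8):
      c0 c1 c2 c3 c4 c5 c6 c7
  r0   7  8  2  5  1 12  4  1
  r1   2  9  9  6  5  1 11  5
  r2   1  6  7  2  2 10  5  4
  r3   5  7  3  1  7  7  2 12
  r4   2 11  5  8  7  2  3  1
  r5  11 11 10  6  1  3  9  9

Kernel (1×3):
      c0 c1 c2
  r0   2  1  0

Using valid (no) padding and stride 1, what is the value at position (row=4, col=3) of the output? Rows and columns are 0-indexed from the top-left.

The receptive field on the input at this output position is [8 7 2]. Elementwise product with the kernel and sum: 8·2 + 7·1.

23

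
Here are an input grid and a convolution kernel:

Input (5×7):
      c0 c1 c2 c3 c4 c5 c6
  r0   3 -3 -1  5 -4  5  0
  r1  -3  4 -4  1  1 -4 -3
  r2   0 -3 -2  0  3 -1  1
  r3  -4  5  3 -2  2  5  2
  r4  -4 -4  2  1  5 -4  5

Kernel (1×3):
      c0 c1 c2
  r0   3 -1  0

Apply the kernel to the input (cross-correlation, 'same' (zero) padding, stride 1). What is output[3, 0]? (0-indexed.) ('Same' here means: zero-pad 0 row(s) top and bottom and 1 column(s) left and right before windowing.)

4

The receptive field on the zero-padded input at this output position is [0 -4 5]. Elementwise product with the kernel and sum: 0·3 + -4·-1.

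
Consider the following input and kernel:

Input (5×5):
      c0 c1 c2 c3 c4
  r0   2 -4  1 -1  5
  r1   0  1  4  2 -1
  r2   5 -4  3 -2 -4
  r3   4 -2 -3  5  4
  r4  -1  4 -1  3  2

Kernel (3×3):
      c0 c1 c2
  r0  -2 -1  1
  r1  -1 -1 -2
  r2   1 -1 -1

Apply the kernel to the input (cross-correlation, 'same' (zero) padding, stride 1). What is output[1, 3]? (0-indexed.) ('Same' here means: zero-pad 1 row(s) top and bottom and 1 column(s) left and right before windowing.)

9

The receptive field on the zero-padded input at this output position is [1 -1 5 / 4 2 -1 / 3 -2 -4]. Elementwise product with the kernel and sum: 1·-2 + -1·-1 + 5·1 + 4·-1 + 2·-1 + -1·-2 + 3·1 + -2·-1 + -4·-1.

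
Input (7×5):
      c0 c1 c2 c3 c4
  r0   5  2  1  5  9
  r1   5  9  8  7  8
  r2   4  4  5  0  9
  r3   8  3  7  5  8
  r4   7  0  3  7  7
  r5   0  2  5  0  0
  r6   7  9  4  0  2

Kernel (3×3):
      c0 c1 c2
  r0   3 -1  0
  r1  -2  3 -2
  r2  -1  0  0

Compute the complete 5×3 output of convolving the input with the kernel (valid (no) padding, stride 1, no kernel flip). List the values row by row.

10 -7 -18
-8 23 -18
-20 12 -3
1 -5 12
10 -1 -12

Output[0,0]: The receptive field on the input at this output position is [5 2 1 / 5 9 8 / 4 4 5]. Elementwise product with the kernel and sum: 5·3 + 2·-1 + 5·-2 + 9·3 + 8·-2 + 4·-1.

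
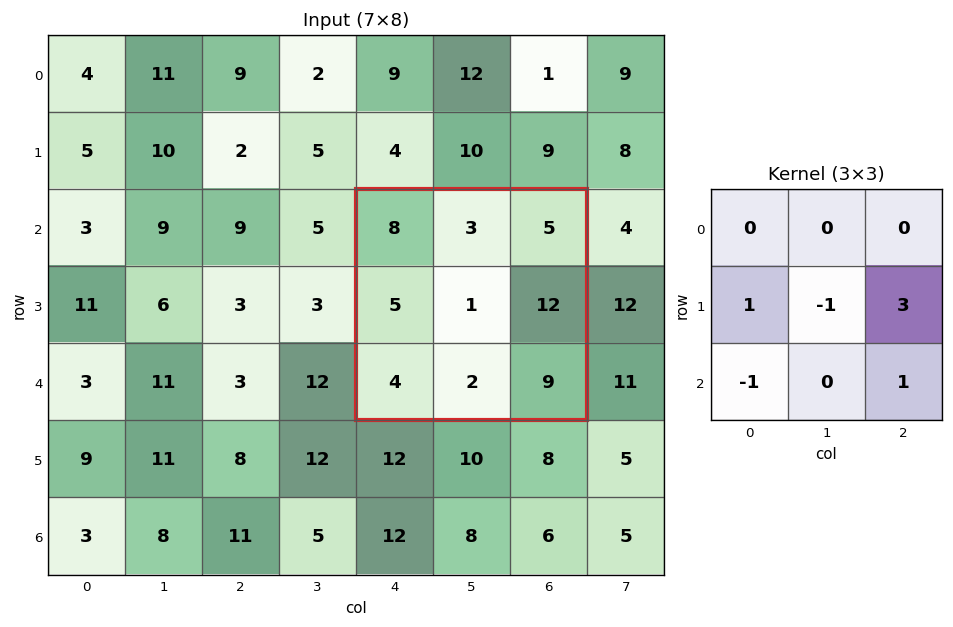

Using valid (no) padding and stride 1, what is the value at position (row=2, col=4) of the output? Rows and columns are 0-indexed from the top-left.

The receptive field on the input at this output position is [8 3 5 / 5 1 12 / 4 2 9]. Elementwise product with the kernel and sum: 5·1 + 1·-1 + 12·3 + 4·-1 + 9·1.

45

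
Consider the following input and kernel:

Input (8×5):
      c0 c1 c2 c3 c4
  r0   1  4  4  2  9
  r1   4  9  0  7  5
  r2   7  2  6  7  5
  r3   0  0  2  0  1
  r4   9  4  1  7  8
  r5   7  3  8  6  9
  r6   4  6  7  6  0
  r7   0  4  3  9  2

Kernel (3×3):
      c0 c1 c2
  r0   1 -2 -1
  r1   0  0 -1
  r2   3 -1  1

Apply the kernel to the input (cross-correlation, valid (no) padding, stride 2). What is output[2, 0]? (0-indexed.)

The receptive field on the input at this output position is [9 4 1 / 7 3 8 / 4 6 7]. Elementwise product with the kernel and sum: 9·1 + 4·-2 + 1·-1 + 8·-1 + 4·3 + 6·-1 + 7·1.

5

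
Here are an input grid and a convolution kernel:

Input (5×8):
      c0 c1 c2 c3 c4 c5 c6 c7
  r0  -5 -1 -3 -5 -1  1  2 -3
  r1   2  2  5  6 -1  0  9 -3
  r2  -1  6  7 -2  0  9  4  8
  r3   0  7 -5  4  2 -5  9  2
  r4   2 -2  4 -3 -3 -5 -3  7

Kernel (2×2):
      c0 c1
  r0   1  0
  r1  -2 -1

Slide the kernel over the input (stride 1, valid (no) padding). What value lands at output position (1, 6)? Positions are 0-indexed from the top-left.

-7

The receptive field on the input at this output position is [9 -3 / 4 8]. Elementwise product with the kernel and sum: 9·1 + 4·-2 + 8·-1.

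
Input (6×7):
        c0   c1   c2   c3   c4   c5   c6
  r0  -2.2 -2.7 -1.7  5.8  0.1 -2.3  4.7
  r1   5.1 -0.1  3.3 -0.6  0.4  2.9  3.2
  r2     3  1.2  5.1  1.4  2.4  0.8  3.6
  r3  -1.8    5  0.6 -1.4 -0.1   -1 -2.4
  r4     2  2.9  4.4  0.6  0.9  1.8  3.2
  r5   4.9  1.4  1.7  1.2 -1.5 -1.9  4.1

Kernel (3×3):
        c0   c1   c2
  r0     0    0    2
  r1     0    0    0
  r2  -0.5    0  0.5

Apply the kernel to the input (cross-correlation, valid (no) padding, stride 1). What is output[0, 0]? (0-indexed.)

The receptive field on the input at this output position is [-2.2 -2.7 -1.7 / 5.1 -0.1 3.3 / 3 1.2 5.1]. Elementwise product with the kernel and sum: -1.7·2 + 3·-0.5 + 5.1·0.5.

-2.35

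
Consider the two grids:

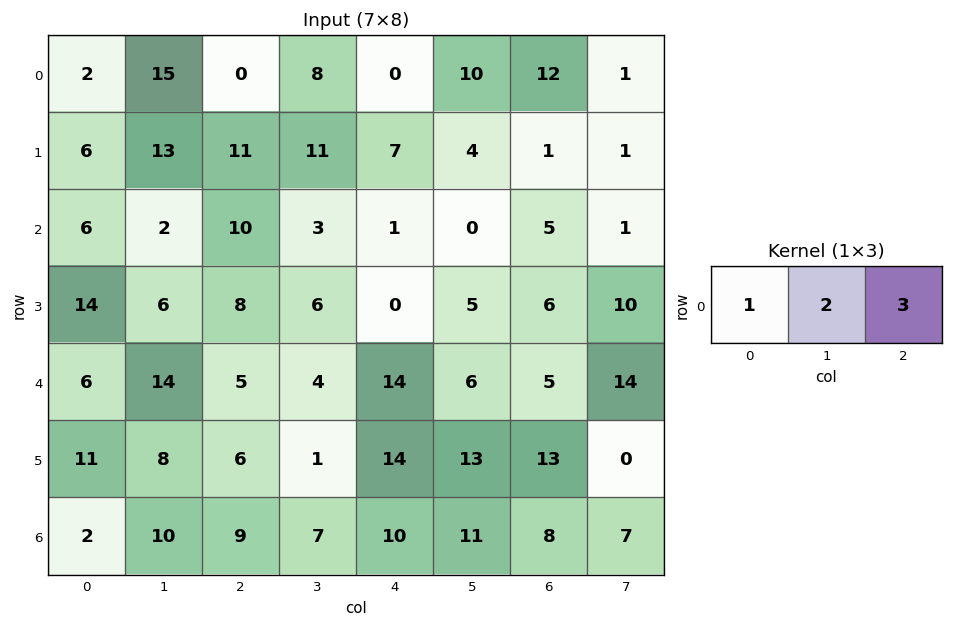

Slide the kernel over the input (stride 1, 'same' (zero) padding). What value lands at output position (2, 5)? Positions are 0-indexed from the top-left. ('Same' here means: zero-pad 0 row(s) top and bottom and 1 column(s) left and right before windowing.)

16

The receptive field on the zero-padded input at this output position is [1 0 5]. Elementwise product with the kernel and sum: 1·1 + 0·2 + 5·3.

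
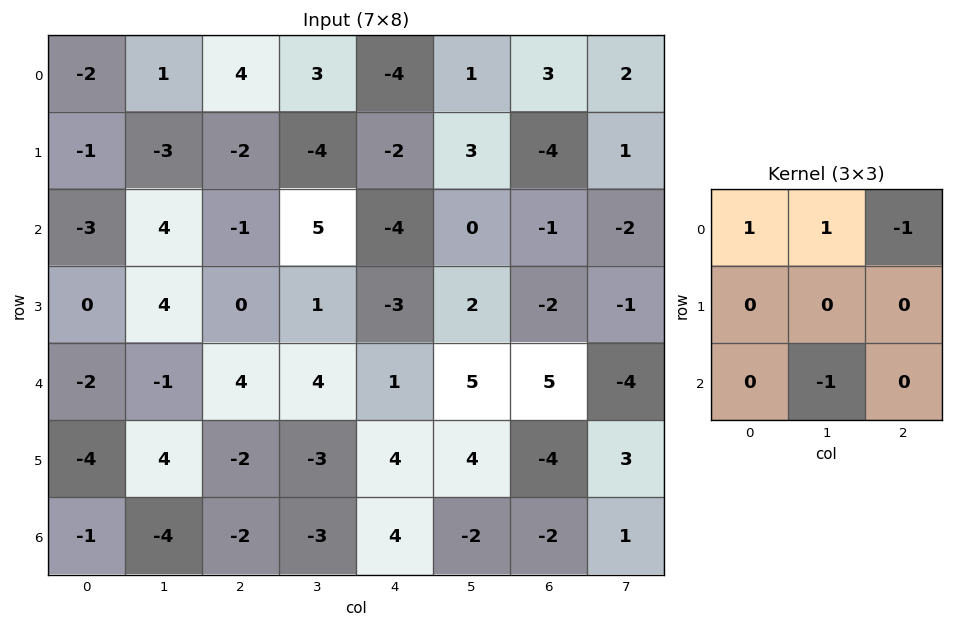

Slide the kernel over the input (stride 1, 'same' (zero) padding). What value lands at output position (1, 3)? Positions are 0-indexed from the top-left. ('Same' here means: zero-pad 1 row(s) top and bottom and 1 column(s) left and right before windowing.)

The receptive field on the zero-padded input at this output position is [4 3 -4 / -2 -4 -2 / -1 5 -4]. Elementwise product with the kernel and sum: 4·1 + 3·1 + -4·-1 + 5·-1.

6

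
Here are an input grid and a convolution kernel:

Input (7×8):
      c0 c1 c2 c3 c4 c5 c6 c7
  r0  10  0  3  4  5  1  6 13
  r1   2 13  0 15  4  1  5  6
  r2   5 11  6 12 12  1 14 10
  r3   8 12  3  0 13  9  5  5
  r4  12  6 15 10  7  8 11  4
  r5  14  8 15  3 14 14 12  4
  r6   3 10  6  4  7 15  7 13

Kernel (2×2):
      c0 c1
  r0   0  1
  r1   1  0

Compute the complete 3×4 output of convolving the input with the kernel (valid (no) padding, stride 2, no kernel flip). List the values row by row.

Output[0,0]: The receptive field on the input at this output position is [10 0 / 2 13]. Elementwise product with the kernel and sum: 0·1 + 2·1.

2 4 5 18
19 15 14 15
20 25 22 16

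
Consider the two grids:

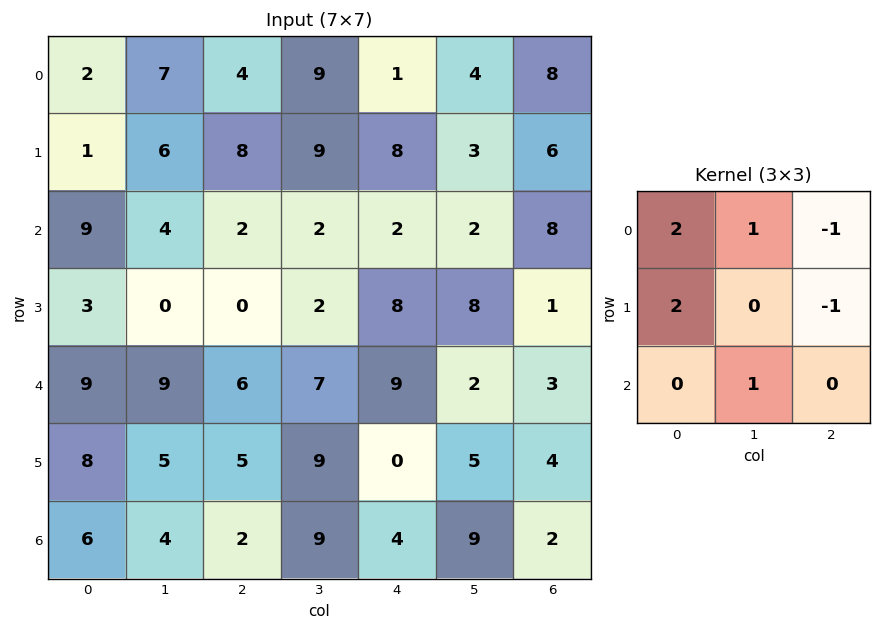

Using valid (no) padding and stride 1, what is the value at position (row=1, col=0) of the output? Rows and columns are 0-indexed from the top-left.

16

The receptive field on the input at this output position is [1 6 8 / 9 4 2 / 3 0 0]. Elementwise product with the kernel and sum: 1·2 + 6·1 + 8·-1 + 9·2 + 2·-1 + 0·1.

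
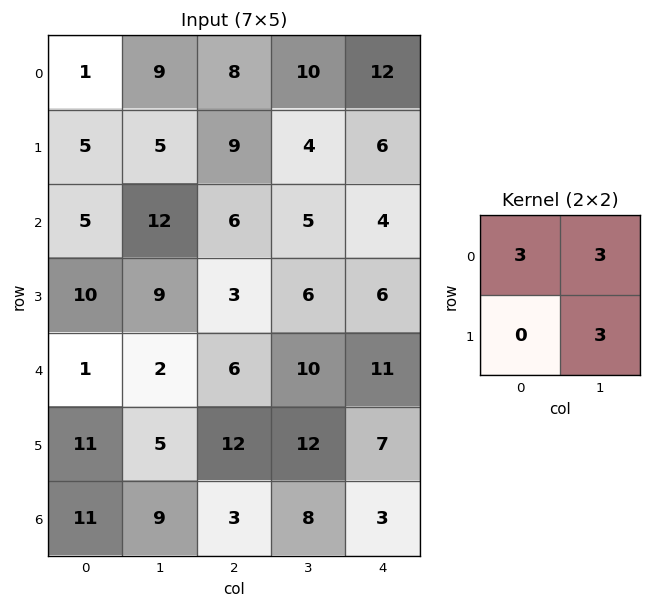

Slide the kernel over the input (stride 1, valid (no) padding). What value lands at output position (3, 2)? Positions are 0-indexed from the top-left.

57

The receptive field on the input at this output position is [3 6 / 6 10]. Elementwise product with the kernel and sum: 3·3 + 6·3 + 10·3.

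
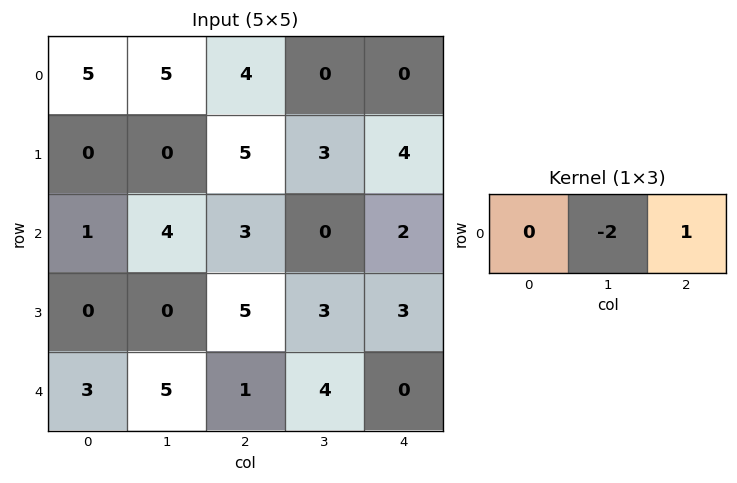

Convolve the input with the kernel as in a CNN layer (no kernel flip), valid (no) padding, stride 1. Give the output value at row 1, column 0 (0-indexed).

The receptive field on the input at this output position is [0 0 5]. Elementwise product with the kernel and sum: 0·-2 + 5·1.

5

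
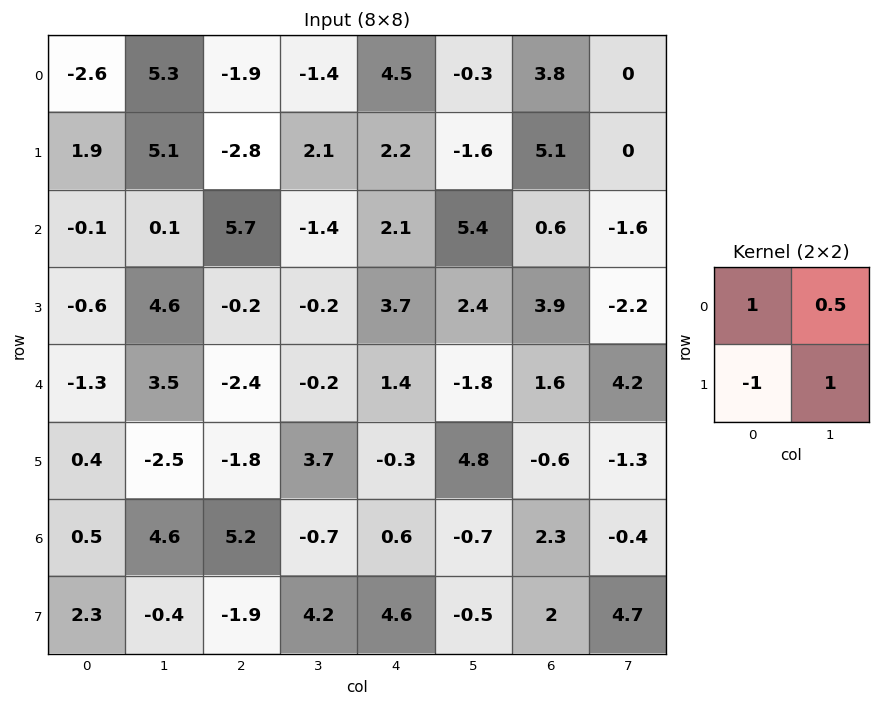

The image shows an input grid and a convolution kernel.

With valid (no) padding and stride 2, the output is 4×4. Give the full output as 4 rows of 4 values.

3.25 2.3 0.55 -1.3
5.15 5 3.5 -6.3
-2.45 3 5.6 3
0.1 10.95 -4.85 4.8

Output[0,0]: The receptive field on the input at this output position is [-2.6 5.3 / 1.9 5.1]. Elementwise product with the kernel and sum: -2.6·1 + 5.3·0.5 + 1.9·-1 + 5.1·1.
Output[0,1]: The receptive field on the input at this output position is [-1.9 -1.4 / -2.8 2.1]. Elementwise product with the kernel and sum: -1.9·1 + -1.4·0.5 + -2.8·-1 + 2.1·1.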